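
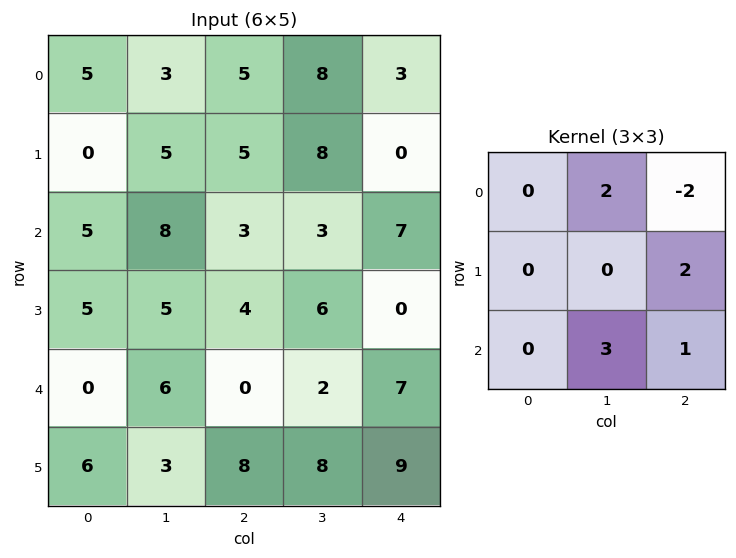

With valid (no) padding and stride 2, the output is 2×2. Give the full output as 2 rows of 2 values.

Output[0,0]: The receptive field on the input at this output position is [5 3 5 / 0 5 5 / 5 8 3]. Elementwise product with the kernel and sum: 3·2 + 5·-2 + 5·2 + 8·3 + 3·1.

33 26
36 5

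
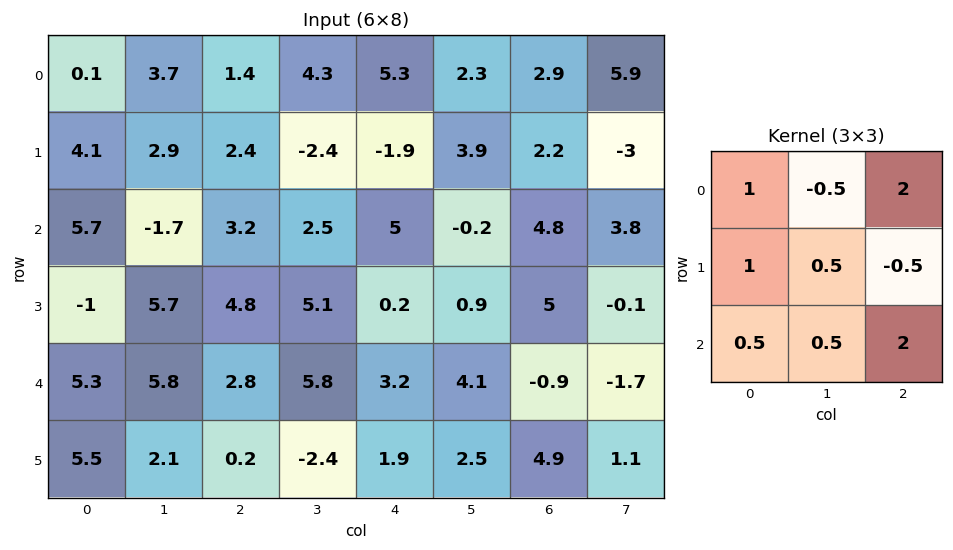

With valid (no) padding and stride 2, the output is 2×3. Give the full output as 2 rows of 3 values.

Output[0,0]: The receptive field on the input at this output position is [0.1 3.7 1.4 / 4.1 2.9 2.4 / 5.7 -1.7 3.2]. Elementwise product with the kernel and sum: 0.1·1 + 3.7·-0.5 + 1.4·2 + 4.1·1 + 2.9·0.5 + 2.4·-0.5 + 5.7·0.5 + -1.7·0.5 + 3.2·2.
Output[0,1]: The receptive field on the input at this output position is [1.4 4.3 5.3 / 2.4 -2.4 -1.9 / 3.2 2.5 5]. Elementwise product with the kernel and sum: 1.4·1 + 4.3·-0.5 + 5.3·2 + 2.4·1 + -2.4·0.5 + -1.9·-0.5 + 3.2·0.5 + 2.5·0.5 + 5·2.

13.8 24.85 20.9
23.55 29.9 14.7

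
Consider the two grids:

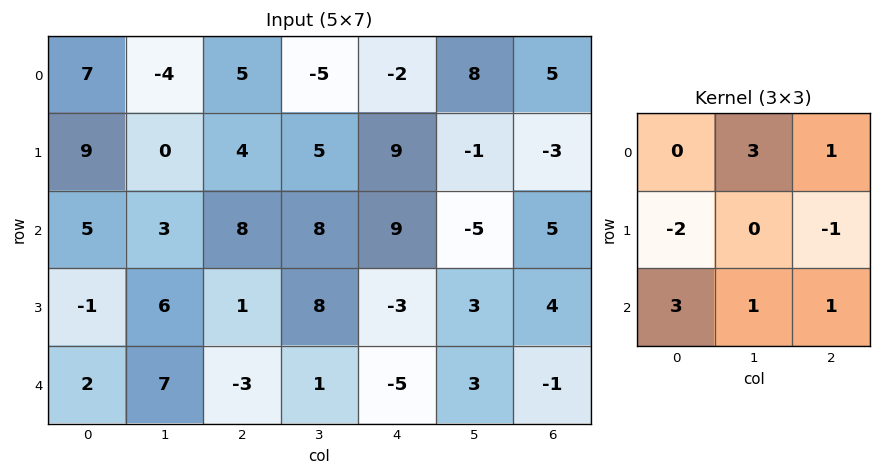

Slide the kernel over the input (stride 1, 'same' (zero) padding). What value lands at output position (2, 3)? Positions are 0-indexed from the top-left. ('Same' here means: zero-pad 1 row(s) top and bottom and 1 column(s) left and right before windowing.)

The receptive field on the zero-padded input at this output position is [4 5 9 / 8 8 9 / 1 8 -3]. Elementwise product with the kernel and sum: 5·3 + 9·1 + 8·-2 + 9·-1 + 1·3 + 8·1 + -3·1.

7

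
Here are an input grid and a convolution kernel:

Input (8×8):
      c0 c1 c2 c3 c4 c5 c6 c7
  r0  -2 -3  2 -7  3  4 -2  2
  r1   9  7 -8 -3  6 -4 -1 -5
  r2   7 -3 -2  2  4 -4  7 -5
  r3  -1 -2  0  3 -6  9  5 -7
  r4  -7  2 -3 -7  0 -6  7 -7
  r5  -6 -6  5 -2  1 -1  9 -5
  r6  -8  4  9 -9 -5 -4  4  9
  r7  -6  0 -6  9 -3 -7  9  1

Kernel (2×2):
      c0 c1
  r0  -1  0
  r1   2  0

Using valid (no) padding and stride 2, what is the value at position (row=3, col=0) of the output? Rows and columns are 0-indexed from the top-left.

-4

The receptive field on the input at this output position is [-8 4 / -6 0]. Elementwise product with the kernel and sum: -8·-1 + -6·2.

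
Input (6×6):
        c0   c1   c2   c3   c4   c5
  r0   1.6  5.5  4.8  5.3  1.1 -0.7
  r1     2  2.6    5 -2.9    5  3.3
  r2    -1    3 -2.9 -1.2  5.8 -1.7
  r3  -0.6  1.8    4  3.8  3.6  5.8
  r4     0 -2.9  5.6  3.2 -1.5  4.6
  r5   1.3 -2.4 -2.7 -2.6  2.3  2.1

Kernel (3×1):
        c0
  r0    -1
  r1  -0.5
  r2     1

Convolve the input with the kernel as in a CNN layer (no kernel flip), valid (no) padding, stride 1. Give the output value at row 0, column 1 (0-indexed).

The receptive field on the input at this output position is [5.5 / 2.6 / 3]. Elementwise product with the kernel and sum: 5.5·-1 + 2.6·-0.5 + 3·1.

-3.8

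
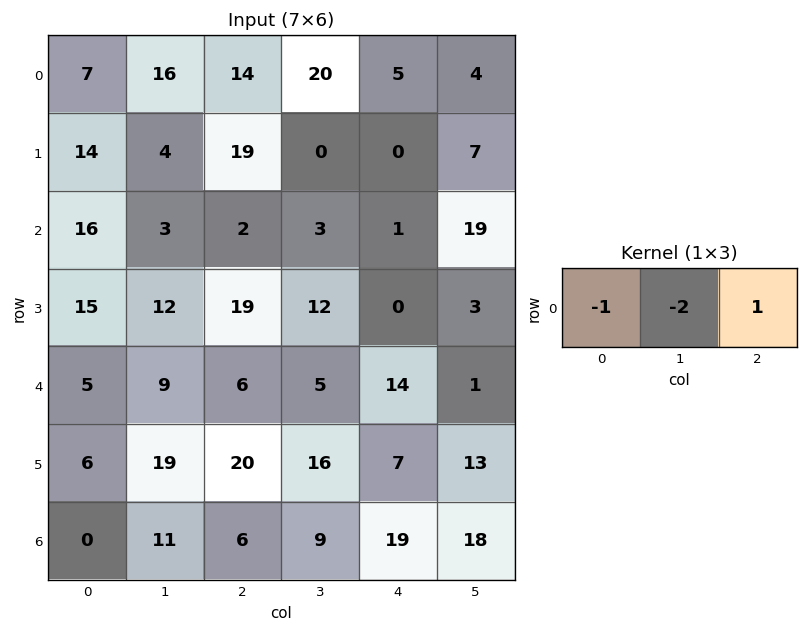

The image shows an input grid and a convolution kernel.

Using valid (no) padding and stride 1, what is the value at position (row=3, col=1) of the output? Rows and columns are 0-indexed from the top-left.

The receptive field on the input at this output position is [12 19 12]. Elementwise product with the kernel and sum: 12·-1 + 19·-2 + 12·1.

-38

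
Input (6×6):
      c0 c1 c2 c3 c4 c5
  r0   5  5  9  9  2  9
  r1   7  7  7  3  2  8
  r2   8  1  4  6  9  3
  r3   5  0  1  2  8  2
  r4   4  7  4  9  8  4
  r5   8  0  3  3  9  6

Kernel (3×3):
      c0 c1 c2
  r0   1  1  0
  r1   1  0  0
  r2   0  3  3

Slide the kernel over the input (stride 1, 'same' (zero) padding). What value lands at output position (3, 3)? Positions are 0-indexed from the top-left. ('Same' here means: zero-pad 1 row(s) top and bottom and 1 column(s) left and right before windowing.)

The receptive field on the zero-padded input at this output position is [4 6 9 / 1 2 8 / 4 9 8]. Elementwise product with the kernel and sum: 4·1 + 6·1 + 1·1 + 9·3 + 8·3.

62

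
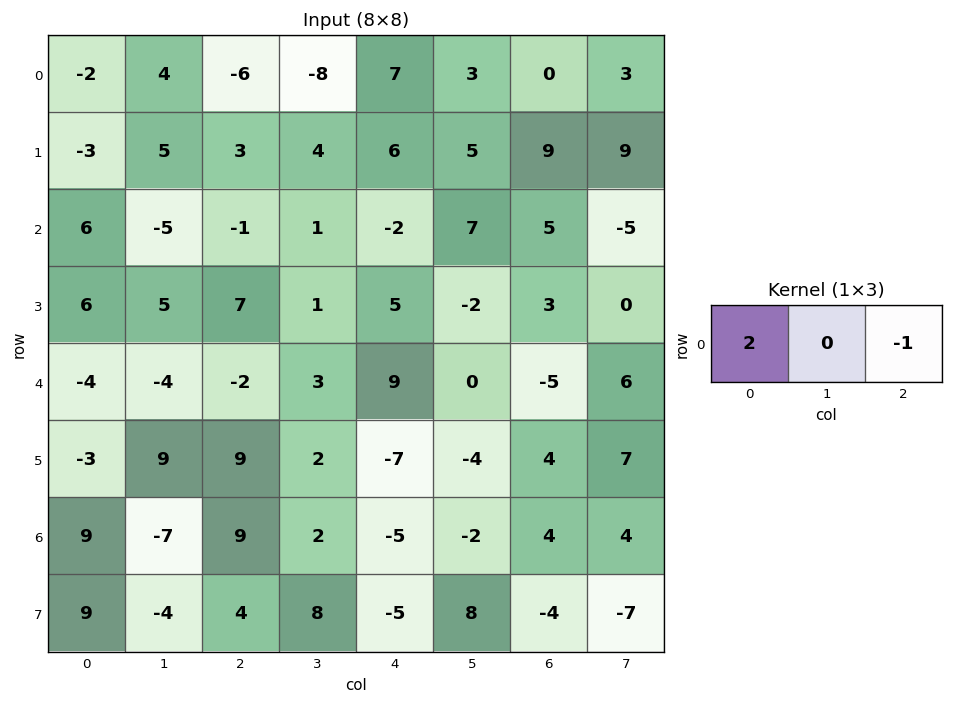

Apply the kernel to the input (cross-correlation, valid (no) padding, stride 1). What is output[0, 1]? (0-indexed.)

The receptive field on the input at this output position is [4 -6 -8]. Elementwise product with the kernel and sum: 4·2 + -8·-1.

16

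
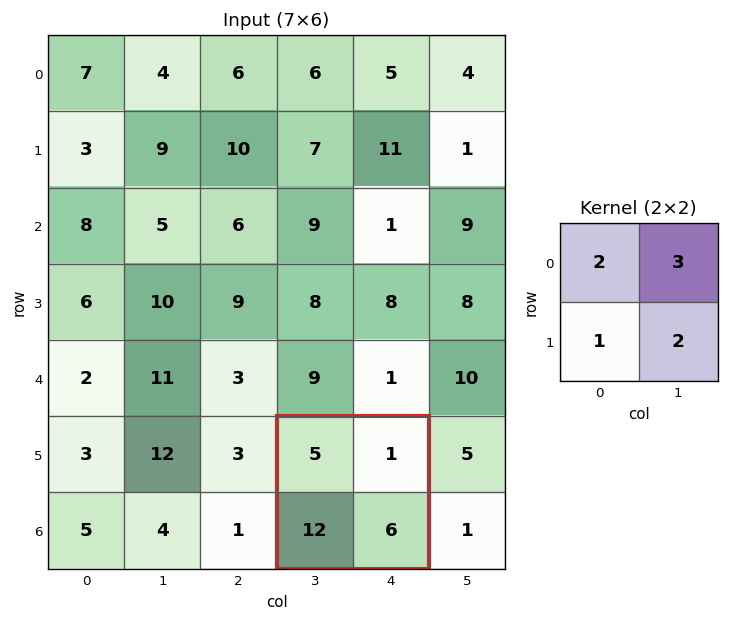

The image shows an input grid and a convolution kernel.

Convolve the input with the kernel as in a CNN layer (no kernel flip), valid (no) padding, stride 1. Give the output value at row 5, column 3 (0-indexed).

37

The receptive field on the input at this output position is [5 1 / 12 6]. Elementwise product with the kernel and sum: 5·2 + 1·3 + 12·1 + 6·2.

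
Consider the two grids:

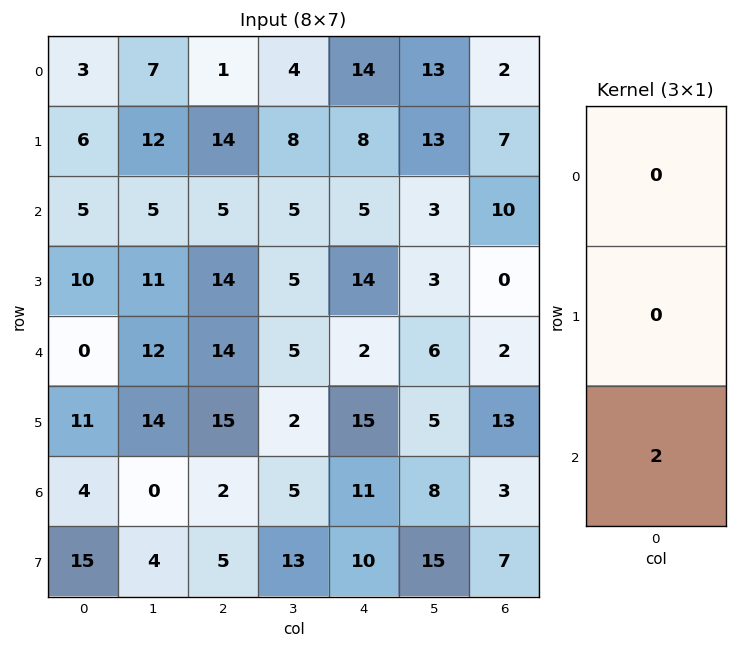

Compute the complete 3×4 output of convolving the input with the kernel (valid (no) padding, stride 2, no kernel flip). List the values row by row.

10 10 10 20
0 28 4 4
8 4 22 6

Output[0,0]: The receptive field on the input at this output position is [3 / 6 / 5]. Elementwise product with the kernel and sum: 5·2.
Output[0,1]: The receptive field on the input at this output position is [1 / 14 / 5]. Elementwise product with the kernel and sum: 5·2.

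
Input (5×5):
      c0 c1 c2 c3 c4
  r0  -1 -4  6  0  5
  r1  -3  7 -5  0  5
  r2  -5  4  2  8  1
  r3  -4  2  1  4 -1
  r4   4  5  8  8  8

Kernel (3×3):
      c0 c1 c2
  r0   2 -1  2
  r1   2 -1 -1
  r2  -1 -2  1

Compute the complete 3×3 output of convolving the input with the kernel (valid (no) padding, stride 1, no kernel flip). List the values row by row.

5 5 -10
-38 17 -15
-27 8 -19

Output[0,0]: The receptive field on the input at this output position is [-1 -4 6 / -3 7 -5 / -5 4 2]. Elementwise product with the kernel and sum: -1·2 + -4·-1 + 6·2 + -3·2 + 7·-1 + -5·-1 + -5·-1 + 4·-2 + 2·1.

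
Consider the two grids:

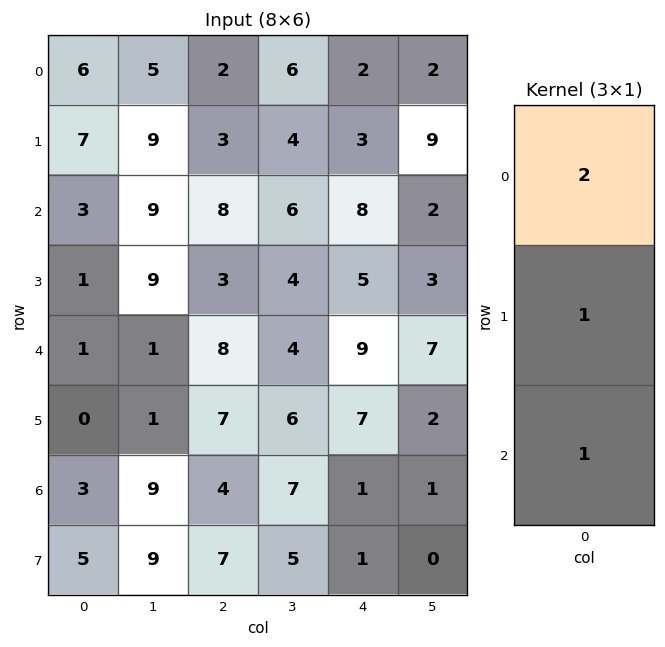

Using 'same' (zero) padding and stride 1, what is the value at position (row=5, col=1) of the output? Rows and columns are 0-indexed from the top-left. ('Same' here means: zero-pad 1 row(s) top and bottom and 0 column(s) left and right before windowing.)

The receptive field on the zero-padded input at this output position is [1 / 1 / 9]. Elementwise product with the kernel and sum: 1·2 + 1·1 + 9·1.

12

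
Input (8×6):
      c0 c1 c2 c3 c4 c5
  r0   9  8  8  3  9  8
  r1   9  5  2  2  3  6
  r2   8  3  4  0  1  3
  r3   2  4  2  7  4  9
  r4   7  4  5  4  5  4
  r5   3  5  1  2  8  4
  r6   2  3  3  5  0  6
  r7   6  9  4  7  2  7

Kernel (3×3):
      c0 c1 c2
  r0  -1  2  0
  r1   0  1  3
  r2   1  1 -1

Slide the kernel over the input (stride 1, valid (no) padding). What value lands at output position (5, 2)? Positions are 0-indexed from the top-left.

17

The receptive field on the input at this output position is [1 2 8 / 3 5 0 / 4 7 2]. Elementwise product with the kernel and sum: 1·-1 + 2·2 + 5·1 + 0·3 + 4·1 + 7·1 + 2·-1.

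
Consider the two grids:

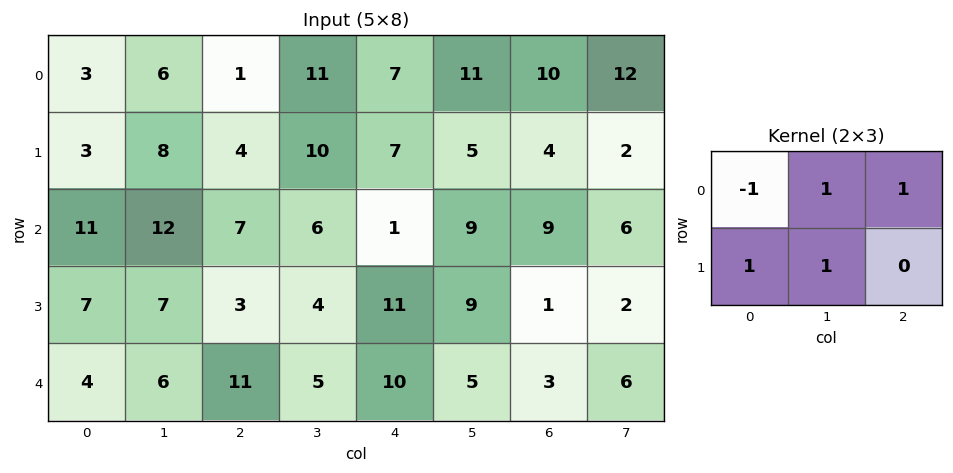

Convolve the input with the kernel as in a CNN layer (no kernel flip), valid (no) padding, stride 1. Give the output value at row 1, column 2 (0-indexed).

The receptive field on the input at this output position is [4 10 7 / 7 6 1]. Elementwise product with the kernel and sum: 4·-1 + 10·1 + 7·1 + 7·1 + 6·1.

26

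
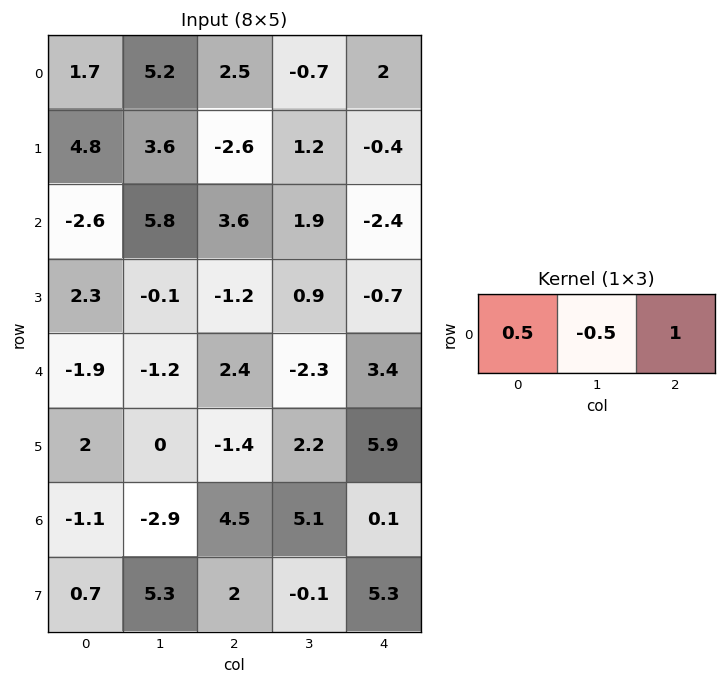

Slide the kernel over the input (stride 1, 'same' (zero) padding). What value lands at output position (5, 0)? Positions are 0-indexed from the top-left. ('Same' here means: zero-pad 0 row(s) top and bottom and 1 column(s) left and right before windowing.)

The receptive field on the zero-padded input at this output position is [0 2 0]. Elementwise product with the kernel and sum: 0·0.5 + 2·-0.5 + 0·1.

-1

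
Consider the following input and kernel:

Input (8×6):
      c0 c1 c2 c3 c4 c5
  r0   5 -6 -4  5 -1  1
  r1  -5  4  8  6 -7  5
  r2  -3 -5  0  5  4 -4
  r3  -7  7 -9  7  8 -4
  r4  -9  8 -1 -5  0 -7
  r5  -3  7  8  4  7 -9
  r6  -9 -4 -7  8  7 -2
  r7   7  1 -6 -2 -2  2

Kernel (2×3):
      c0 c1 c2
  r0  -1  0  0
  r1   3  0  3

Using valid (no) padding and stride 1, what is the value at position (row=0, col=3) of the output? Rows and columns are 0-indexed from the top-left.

28

The receptive field on the input at this output position is [5 -1 1 / 6 -7 5]. Elementwise product with the kernel and sum: 5·-1 + 6·3 + 5·3.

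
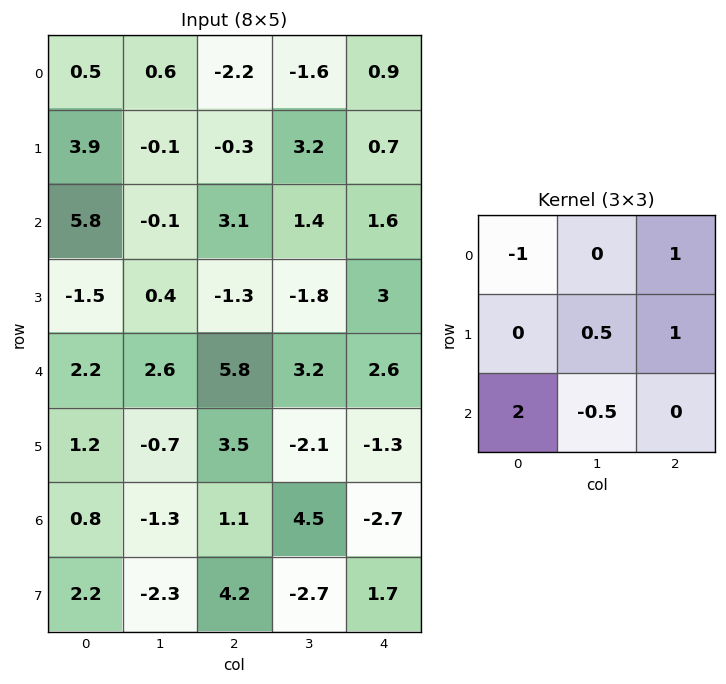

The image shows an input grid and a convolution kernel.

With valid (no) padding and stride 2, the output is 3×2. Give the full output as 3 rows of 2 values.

8.6 10.9
-0.7 10.6
9 -5.6

Output[0,0]: The receptive field on the input at this output position is [0.5 0.6 -2.2 / 3.9 -0.1 -0.3 / 5.8 -0.1 3.1]. Elementwise product with the kernel and sum: 0.5·-1 + -2.2·1 + -0.1·0.5 + -0.3·1 + 5.8·2 + -0.1·-0.5.
Output[0,1]: The receptive field on the input at this output position is [-2.2 -1.6 0.9 / -0.3 3.2 0.7 / 3.1 1.4 1.6]. Elementwise product with the kernel and sum: -2.2·-1 + 0.9·1 + 3.2·0.5 + 0.7·1 + 3.1·2 + 1.4·-0.5.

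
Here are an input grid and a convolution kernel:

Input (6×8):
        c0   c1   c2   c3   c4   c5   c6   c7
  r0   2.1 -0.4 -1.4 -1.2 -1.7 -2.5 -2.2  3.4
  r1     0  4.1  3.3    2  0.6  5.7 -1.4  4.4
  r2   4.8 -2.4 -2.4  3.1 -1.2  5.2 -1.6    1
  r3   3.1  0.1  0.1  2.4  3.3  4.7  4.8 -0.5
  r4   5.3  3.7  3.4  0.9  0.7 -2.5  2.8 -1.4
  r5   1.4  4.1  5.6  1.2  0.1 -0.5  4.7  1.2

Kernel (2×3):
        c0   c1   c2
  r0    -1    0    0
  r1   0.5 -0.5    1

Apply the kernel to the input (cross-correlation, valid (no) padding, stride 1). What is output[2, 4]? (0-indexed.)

5.3

The receptive field on the input at this output position is [-1.2 5.2 -1.6 / 3.3 4.7 4.8]. Elementwise product with the kernel and sum: -1.2·-1 + 3.3·0.5 + 4.7·-0.5 + 4.8·1.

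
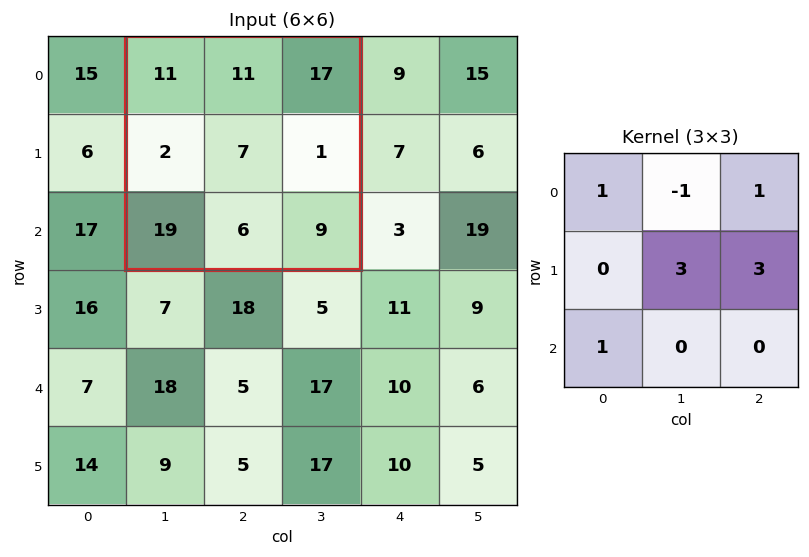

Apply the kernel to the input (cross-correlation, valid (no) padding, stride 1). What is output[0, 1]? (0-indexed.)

The receptive field on the input at this output position is [11 11 17 / 2 7 1 / 19 6 9]. Elementwise product with the kernel and sum: 11·1 + 11·-1 + 17·1 + 7·3 + 1·3 + 19·1.

60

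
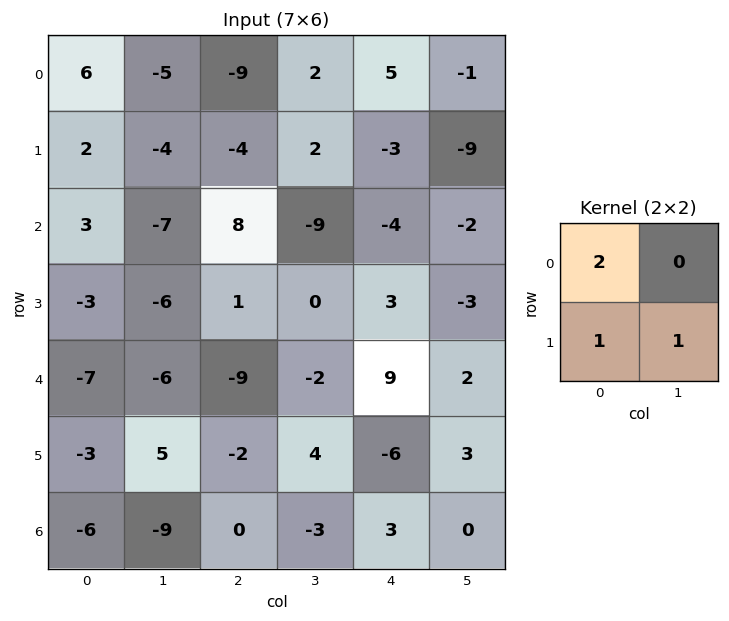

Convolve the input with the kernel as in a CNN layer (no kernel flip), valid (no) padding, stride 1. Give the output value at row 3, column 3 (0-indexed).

7

The receptive field on the input at this output position is [0 3 / -2 9]. Elementwise product with the kernel and sum: 0·2 + -2·1 + 9·1.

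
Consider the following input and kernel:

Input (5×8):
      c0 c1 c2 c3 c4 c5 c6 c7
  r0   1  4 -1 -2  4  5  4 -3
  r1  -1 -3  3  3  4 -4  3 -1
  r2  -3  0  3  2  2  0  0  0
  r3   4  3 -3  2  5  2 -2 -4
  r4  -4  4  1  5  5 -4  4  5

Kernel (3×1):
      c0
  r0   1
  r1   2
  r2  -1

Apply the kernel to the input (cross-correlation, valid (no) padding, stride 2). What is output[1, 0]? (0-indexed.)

9

The receptive field on the input at this output position is [-3 / 4 / -4]. Elementwise product with the kernel and sum: -3·1 + 4·2 + -4·-1.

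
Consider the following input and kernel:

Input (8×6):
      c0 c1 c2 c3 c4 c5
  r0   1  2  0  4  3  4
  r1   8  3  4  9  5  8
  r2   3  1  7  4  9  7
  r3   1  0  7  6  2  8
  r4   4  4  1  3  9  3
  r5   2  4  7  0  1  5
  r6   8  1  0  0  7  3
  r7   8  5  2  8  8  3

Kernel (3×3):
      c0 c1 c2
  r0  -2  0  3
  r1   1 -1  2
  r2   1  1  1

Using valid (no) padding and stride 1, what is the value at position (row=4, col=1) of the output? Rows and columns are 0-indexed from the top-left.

The receptive field on the input at this output position is [4 1 3 / 4 7 0 / 1 0 0]. Elementwise product with the kernel and sum: 4·-2 + 3·3 + 4·1 + 7·-1 + 0·2 + 1·1 + 0·1 + 0·1.

-1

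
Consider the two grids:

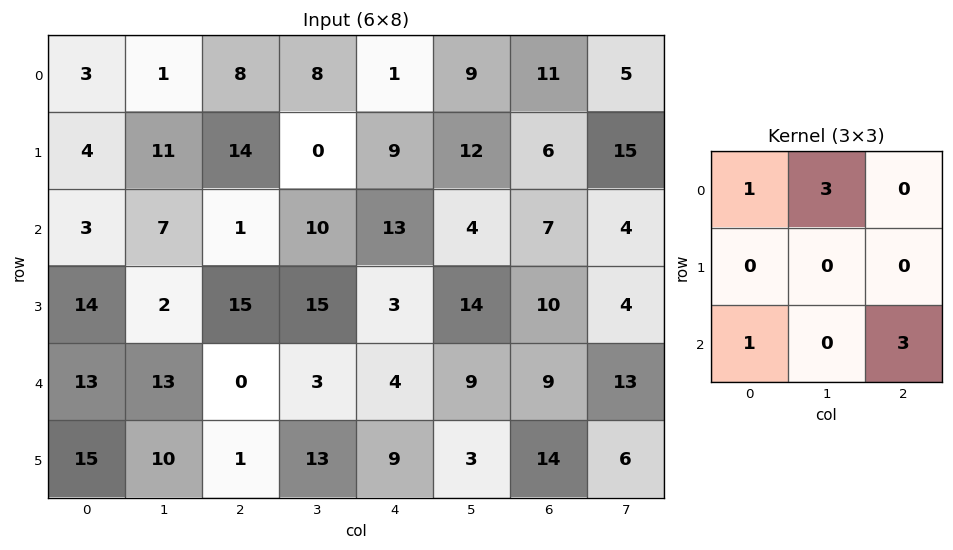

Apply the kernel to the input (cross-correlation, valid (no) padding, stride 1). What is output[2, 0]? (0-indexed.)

The receptive field on the input at this output position is [3 7 1 / 14 2 15 / 13 13 0]. Elementwise product with the kernel and sum: 3·1 + 7·3 + 13·1 + 0·3.

37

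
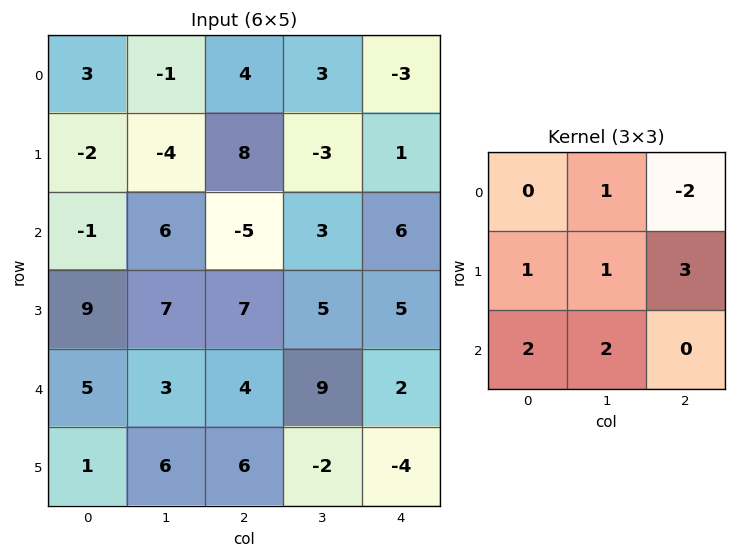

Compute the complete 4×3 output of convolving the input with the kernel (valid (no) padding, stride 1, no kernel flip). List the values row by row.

19 -5 13
2 52 35
69 32 44
27 55 22

Output[0,0]: The receptive field on the input at this output position is [3 -1 4 / -2 -4 8 / -1 6 -5]. Elementwise product with the kernel and sum: -1·1 + 4·-2 + -2·1 + -4·1 + 8·3 + -1·2 + 6·2.
Output[0,1]: The receptive field on the input at this output position is [-1 4 3 / -4 8 -3 / 6 -5 3]. Elementwise product with the kernel and sum: 4·1 + 3·-2 + -4·1 + 8·1 + -3·3 + 6·2 + -5·2.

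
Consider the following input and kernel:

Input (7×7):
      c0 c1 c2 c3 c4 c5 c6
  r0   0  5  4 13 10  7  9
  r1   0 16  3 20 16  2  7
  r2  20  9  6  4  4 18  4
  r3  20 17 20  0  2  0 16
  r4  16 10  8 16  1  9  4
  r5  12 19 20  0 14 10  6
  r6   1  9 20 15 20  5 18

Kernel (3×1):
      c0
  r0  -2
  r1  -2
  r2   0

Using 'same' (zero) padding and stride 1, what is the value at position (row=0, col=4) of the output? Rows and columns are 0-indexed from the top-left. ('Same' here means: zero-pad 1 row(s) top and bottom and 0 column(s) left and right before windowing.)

-20

The receptive field on the zero-padded input at this output position is [0 / 10 / 16]. Elementwise product with the kernel and sum: 0·-2 + 10·-2.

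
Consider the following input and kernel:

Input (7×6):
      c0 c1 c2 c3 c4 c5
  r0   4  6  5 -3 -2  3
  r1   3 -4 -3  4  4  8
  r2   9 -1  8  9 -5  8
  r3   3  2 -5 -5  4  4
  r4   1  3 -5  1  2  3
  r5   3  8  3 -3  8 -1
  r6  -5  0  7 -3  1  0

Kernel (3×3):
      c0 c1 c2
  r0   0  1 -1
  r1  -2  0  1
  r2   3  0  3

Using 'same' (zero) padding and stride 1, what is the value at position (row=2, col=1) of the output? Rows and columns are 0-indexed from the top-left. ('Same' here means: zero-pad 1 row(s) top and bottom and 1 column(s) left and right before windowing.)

The receptive field on the zero-padded input at this output position is [3 -4 -3 / 9 -1 8 / 3 2 -5]. Elementwise product with the kernel and sum: -4·1 + -3·-1 + 9·-2 + 8·1 + 3·3 + -5·3.

-17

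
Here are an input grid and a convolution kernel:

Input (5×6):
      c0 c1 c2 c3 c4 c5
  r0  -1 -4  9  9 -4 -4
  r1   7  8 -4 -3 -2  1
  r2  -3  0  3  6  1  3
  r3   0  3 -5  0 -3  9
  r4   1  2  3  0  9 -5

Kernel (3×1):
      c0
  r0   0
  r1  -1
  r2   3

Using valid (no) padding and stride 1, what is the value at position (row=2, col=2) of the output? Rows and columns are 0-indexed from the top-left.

The receptive field on the input at this output position is [3 / -5 / 3]. Elementwise product with the kernel and sum: -5·-1 + 3·3.

14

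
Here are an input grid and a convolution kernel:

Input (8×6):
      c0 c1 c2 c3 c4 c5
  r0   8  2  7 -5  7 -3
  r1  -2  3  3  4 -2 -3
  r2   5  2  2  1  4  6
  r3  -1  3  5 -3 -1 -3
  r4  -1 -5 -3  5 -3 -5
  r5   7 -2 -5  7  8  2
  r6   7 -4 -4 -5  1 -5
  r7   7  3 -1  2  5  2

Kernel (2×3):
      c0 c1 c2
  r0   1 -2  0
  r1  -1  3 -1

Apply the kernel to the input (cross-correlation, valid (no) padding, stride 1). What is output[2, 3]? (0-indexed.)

The receptive field on the input at this output position is [1 4 6 / -3 -1 -3]. Elementwise product with the kernel and sum: 1·1 + 4·-2 + -3·-1 + -1·3 + -3·-1.

-4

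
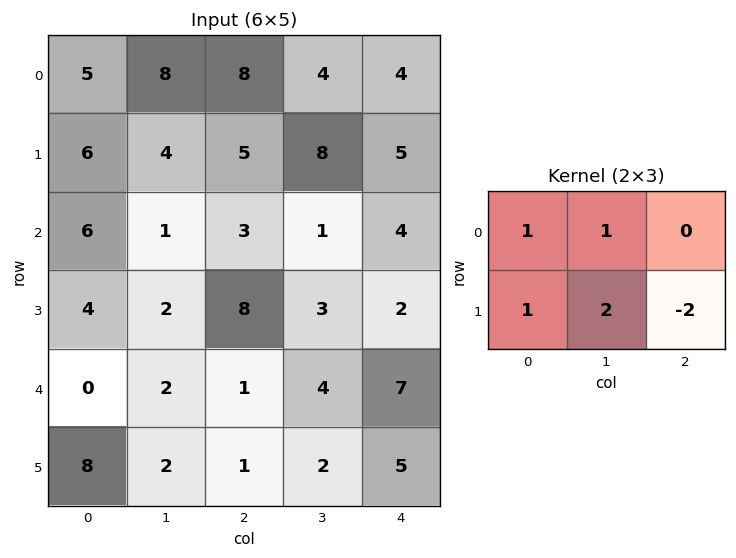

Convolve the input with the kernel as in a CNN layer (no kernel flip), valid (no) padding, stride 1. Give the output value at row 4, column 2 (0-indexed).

0

The receptive field on the input at this output position is [1 4 7 / 1 2 5]. Elementwise product with the kernel and sum: 1·1 + 4·1 + 1·1 + 2·2 + 5·-2.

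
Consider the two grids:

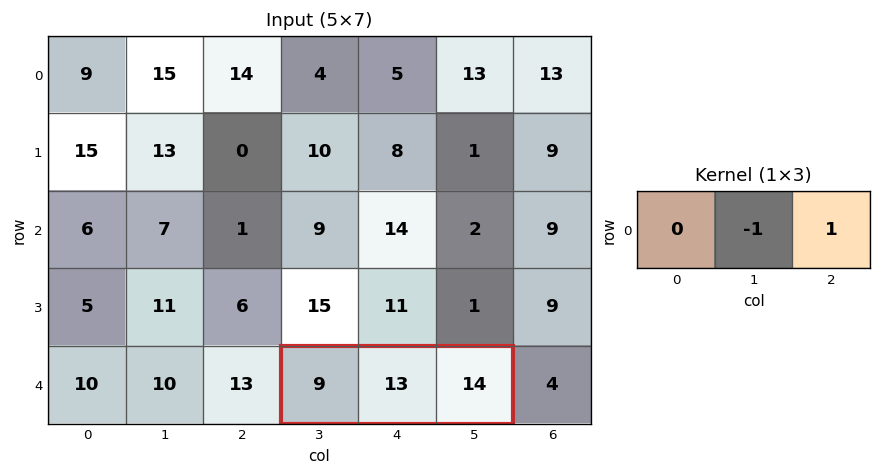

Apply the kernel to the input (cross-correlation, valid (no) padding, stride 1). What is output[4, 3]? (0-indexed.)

The receptive field on the input at this output position is [9 13 14]. Elementwise product with the kernel and sum: 13·-1 + 14·1.

1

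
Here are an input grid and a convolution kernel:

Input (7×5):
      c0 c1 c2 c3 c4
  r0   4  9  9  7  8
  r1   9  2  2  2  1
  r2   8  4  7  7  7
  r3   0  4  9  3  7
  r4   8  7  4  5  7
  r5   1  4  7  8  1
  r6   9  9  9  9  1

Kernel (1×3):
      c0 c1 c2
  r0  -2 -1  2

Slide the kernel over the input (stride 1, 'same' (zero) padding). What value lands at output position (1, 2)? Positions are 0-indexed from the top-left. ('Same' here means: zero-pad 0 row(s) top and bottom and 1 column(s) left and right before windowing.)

The receptive field on the zero-padded input at this output position is [2 2 2]. Elementwise product with the kernel and sum: 2·-2 + 2·-1 + 2·2.

-2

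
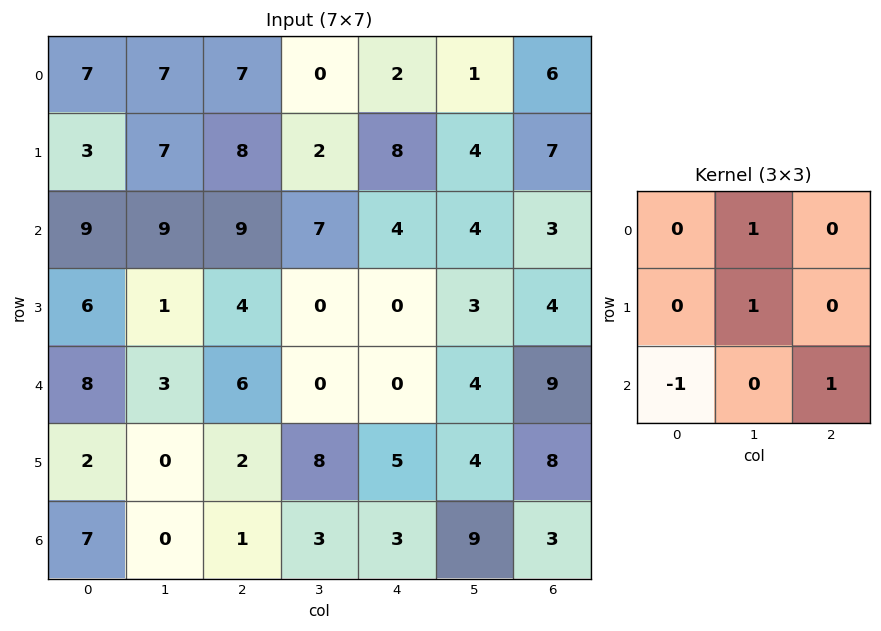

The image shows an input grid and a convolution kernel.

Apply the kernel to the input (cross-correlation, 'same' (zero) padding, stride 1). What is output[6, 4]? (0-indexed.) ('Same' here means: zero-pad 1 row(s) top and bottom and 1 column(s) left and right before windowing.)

8

The receptive field on the zero-padded input at this output position is [8 5 4 / 3 3 9 / 0 0 0]. Elementwise product with the kernel and sum: 5·1 + 3·1 + 0·-1 + 0·1.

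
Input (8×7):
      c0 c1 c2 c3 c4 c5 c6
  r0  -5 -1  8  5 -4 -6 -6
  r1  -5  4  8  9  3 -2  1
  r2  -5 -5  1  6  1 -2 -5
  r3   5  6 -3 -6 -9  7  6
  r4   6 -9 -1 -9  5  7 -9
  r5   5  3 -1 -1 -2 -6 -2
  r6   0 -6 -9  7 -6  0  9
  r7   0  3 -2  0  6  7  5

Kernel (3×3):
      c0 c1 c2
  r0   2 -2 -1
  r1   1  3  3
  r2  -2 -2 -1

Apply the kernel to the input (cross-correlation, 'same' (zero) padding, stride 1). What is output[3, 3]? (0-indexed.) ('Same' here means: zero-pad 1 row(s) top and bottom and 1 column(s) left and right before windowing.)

-44

The receptive field on the zero-padded input at this output position is [1 6 1 / -3 -6 -9 / -1 -9 5]. Elementwise product with the kernel and sum: 1·2 + 6·-2 + 1·-1 + -3·1 + -6·3 + -9·3 + -1·-2 + -9·-2 + 5·-1.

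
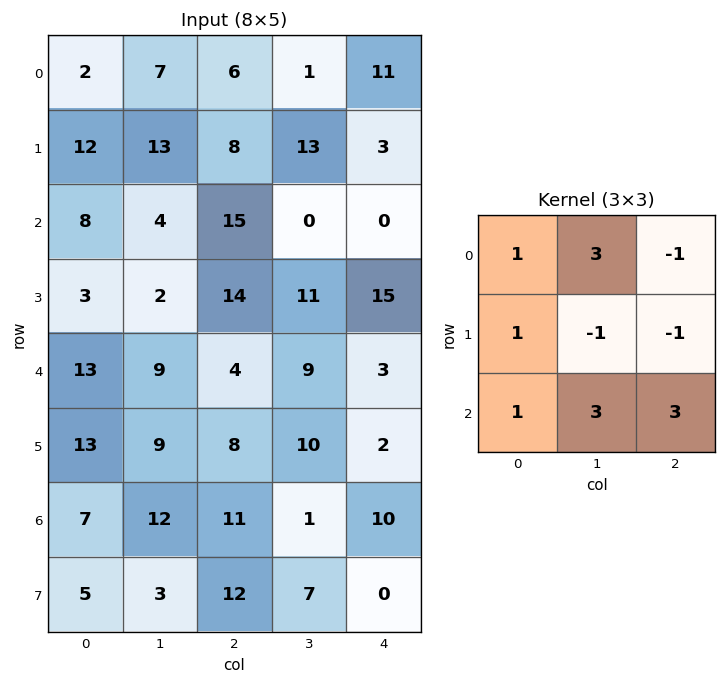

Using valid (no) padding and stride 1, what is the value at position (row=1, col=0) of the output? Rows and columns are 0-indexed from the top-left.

The receptive field on the input at this output position is [12 13 8 / 8 4 15 / 3 2 14]. Elementwise product with the kernel and sum: 12·1 + 13·3 + 8·-1 + 8·1 + 4·-1 + 15·-1 + 3·1 + 2·3 + 14·3.

83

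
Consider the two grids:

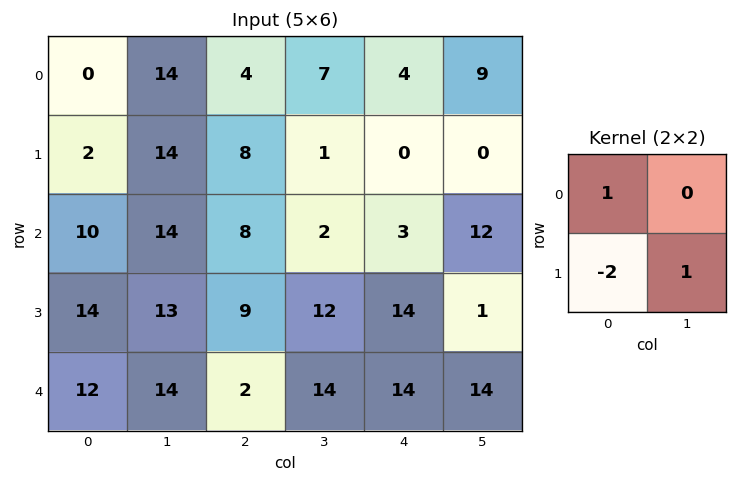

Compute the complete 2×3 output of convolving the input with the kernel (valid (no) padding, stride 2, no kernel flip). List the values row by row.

Output[0,0]: The receptive field on the input at this output position is [0 14 / 2 14]. Elementwise product with the kernel and sum: 0·1 + 2·-2 + 14·1.

10 -11 4
-5 2 -24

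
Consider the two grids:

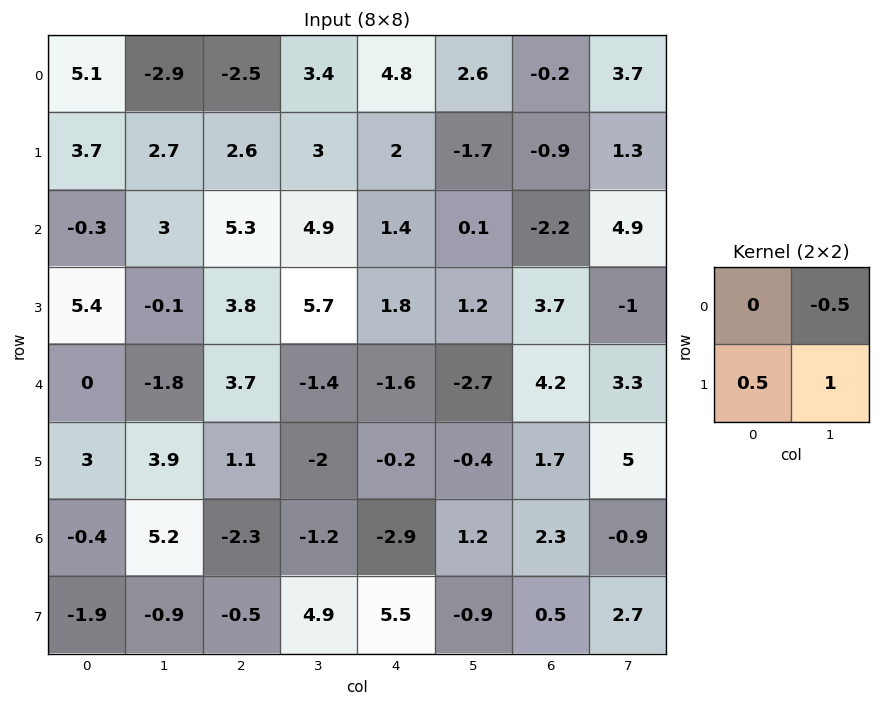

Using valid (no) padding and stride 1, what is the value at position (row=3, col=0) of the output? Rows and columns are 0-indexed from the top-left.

The receptive field on the input at this output position is [5.4 -0.1 / 0 -1.8]. Elementwise product with the kernel and sum: -0.1·-0.5 + 0·0.5 + -1.8·1.

-1.75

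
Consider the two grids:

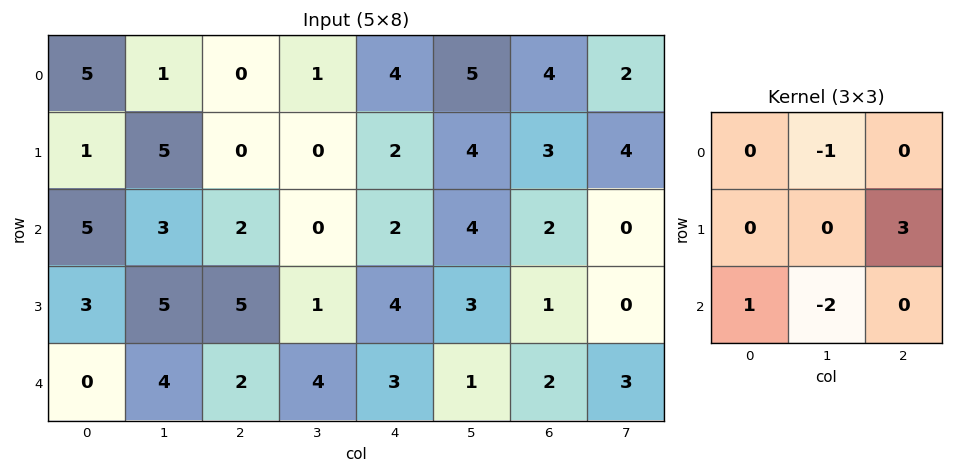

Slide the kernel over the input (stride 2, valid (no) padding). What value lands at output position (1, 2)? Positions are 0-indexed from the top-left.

The receptive field on the input at this output position is [2 4 2 / 4 3 1 / 3 1 2]. Elementwise product with the kernel and sum: 4·-1 + 1·3 + 3·1 + 1·-2.

0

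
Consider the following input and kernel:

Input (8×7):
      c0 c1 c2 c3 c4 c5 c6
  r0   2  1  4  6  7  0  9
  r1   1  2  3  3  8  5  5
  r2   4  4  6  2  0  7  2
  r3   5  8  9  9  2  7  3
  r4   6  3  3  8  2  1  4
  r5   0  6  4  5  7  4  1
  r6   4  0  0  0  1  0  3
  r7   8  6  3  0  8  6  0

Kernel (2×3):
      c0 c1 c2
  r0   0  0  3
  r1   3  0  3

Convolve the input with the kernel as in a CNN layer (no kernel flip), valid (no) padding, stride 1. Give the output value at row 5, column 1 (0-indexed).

15

The receptive field on the input at this output position is [6 4 5 / 0 0 0]. Elementwise product with the kernel and sum: 5·3 + 0·3 + 0·3.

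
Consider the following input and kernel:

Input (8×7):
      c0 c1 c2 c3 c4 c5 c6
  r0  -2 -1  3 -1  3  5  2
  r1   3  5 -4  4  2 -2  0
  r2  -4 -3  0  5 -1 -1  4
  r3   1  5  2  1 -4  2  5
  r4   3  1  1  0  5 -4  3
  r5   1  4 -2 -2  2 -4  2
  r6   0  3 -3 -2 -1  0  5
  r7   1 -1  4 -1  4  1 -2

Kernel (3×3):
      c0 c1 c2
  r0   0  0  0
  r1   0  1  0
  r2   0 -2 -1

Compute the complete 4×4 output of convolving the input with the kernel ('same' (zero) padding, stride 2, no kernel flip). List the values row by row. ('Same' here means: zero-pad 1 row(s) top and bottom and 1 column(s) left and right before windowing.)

-13 7 1 2
-11 -5 5 -6
-3 7 5 -1
-1 -10 -10 9

Output[0,0]: The receptive field on the zero-padded input at this output position is [0 0 0 / 0 -2 -1 / 0 3 5]. Elementwise product with the kernel and sum: -2·1 + 3·-2 + 5·-1.
Output[0,1]: The receptive field on the zero-padded input at this output position is [0 0 0 / -1 3 -1 / 5 -4 4]. Elementwise product with the kernel and sum: 3·1 + -4·-2 + 4·-1.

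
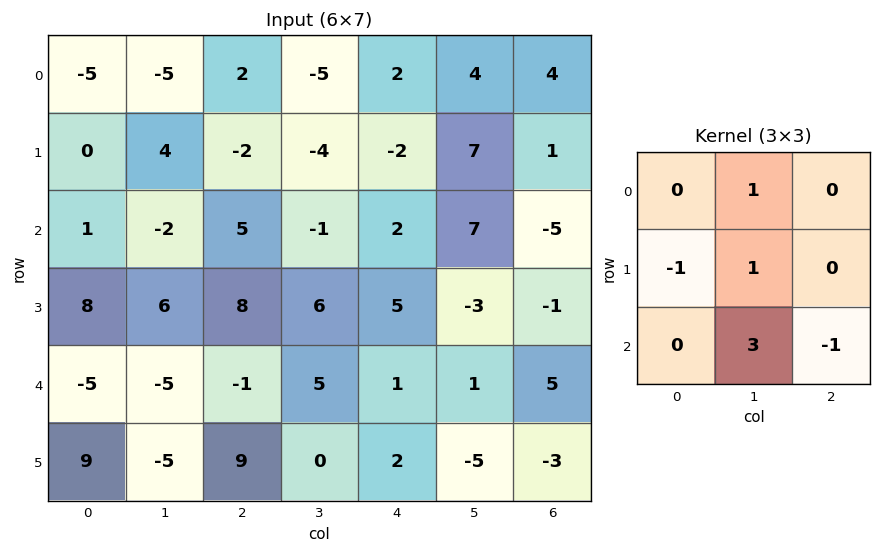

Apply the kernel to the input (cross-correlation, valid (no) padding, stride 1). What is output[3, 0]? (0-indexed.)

The receptive field on the input at this output position is [8 6 8 / -5 -5 -1 / 9 -5 9]. Elementwise product with the kernel and sum: 6·1 + -5·-1 + -5·1 + -5·3 + 9·-1.

-18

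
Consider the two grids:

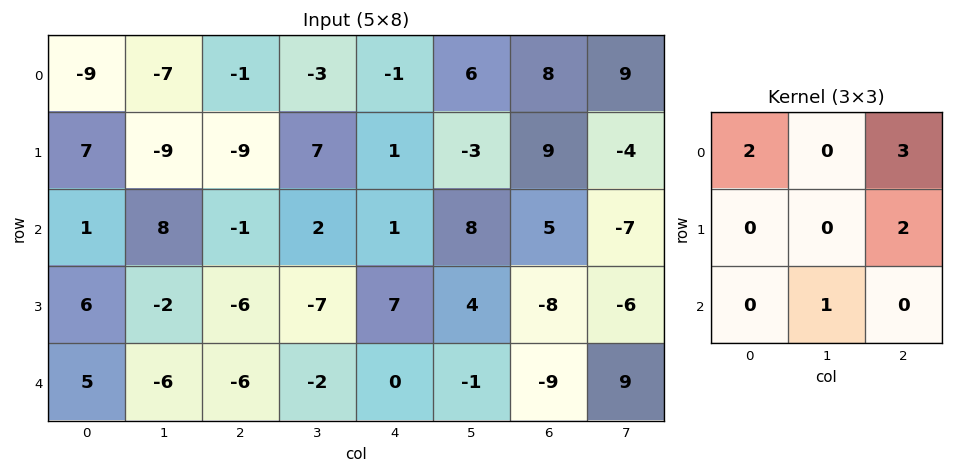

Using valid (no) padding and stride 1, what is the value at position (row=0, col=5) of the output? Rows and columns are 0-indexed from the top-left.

36

The receptive field on the input at this output position is [6 8 9 / -3 9 -4 / 8 5 -7]. Elementwise product with the kernel and sum: 6·2 + 9·3 + -4·2 + 5·1.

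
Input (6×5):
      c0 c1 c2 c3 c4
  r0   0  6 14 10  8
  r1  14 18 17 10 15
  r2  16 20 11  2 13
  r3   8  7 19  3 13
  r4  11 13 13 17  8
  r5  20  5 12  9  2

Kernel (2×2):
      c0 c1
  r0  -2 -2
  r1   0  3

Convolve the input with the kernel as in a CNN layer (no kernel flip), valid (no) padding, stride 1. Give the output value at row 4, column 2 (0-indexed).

-33

The receptive field on the input at this output position is [13 17 / 12 9]. Elementwise product with the kernel and sum: 13·-2 + 17·-2 + 9·3.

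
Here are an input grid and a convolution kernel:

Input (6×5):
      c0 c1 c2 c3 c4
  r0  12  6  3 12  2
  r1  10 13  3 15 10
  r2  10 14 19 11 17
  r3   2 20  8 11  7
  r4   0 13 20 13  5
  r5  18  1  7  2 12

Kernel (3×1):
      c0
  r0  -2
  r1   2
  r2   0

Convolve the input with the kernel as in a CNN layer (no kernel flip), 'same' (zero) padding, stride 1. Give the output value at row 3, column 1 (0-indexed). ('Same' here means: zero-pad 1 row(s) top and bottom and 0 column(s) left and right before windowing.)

The receptive field on the zero-padded input at this output position is [14 / 20 / 13]. Elementwise product with the kernel and sum: 14·-2 + 20·2.

12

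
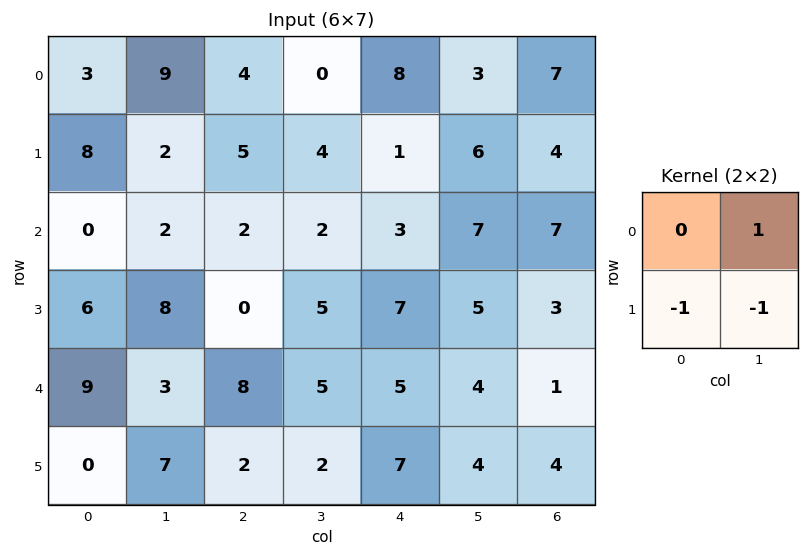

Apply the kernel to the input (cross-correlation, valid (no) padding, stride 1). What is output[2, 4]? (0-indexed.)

-5

The receptive field on the input at this output position is [3 7 / 7 5]. Elementwise product with the kernel and sum: 7·1 + 7·-1 + 5·-1.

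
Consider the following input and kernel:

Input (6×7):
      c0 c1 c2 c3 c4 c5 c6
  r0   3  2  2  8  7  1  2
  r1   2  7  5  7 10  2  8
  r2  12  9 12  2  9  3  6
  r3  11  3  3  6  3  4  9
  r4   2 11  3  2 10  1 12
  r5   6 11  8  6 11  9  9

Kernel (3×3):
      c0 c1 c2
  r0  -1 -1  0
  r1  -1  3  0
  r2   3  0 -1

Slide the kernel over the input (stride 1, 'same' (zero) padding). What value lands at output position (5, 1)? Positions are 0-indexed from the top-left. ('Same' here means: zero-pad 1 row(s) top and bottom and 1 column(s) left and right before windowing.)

The receptive field on the zero-padded input at this output position is [2 11 3 / 6 11 8 / 0 0 0]. Elementwise product with the kernel and sum: 2·-1 + 11·-1 + 6·-1 + 11·3 + 0·3 + 0·-1.

14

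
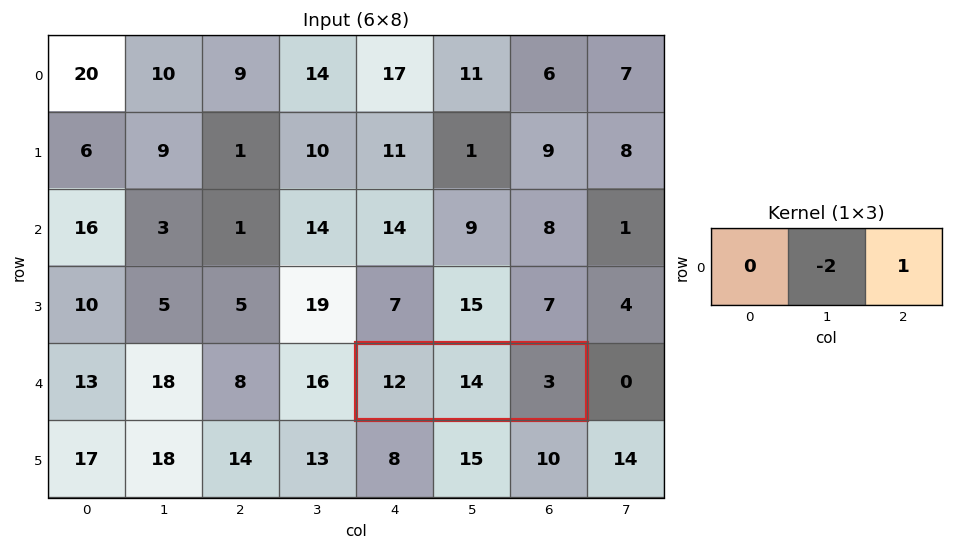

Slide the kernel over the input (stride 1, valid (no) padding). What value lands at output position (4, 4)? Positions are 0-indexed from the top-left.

-25

The receptive field on the input at this output position is [12 14 3]. Elementwise product with the kernel and sum: 14·-2 + 3·1.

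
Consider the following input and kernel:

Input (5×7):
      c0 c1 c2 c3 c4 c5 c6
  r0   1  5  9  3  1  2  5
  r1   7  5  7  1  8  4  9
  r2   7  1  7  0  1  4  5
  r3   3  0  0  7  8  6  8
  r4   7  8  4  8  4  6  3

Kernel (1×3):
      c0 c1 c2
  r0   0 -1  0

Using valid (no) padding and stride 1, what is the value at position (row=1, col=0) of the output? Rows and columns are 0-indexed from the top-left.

-5

The receptive field on the input at this output position is [7 5 7]. Elementwise product with the kernel and sum: 5·-1.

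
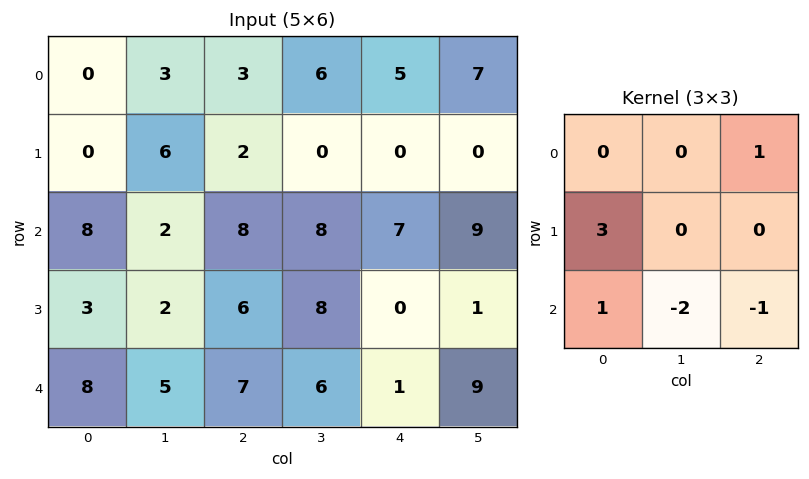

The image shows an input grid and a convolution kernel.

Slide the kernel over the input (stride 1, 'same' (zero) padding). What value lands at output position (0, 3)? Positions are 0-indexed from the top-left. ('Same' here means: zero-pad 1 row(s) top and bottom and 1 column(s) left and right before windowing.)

The receptive field on the zero-padded input at this output position is [0 0 0 / 3 6 5 / 2 0 0]. Elementwise product with the kernel and sum: 0·1 + 3·3 + 2·1 + 0·-2 + 0·-1.

11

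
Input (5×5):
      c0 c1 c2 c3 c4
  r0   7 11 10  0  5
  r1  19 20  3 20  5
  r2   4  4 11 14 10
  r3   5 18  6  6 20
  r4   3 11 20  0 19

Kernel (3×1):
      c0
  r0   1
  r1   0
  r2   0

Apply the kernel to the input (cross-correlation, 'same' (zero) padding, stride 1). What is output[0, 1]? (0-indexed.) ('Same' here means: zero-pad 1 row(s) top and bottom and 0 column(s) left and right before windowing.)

The receptive field on the zero-padded input at this output position is [0 / 11 / 20]. Elementwise product with the kernel and sum: 0·1.

0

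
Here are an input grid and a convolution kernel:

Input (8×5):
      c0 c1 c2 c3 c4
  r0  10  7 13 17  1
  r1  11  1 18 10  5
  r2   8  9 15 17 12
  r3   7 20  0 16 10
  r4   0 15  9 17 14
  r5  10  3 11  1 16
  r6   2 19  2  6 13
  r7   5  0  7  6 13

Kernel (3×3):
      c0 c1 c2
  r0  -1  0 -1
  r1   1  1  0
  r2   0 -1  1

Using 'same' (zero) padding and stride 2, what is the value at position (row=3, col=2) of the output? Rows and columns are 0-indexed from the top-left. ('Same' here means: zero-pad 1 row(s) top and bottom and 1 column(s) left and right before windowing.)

5

The receptive field on the zero-padded input at this output position is [1 16 0 / 6 13 0 / 6 13 0]. Elementwise product with the kernel and sum: 1·-1 + 0·-1 + 6·1 + 13·1 + 13·-1 + 0·1.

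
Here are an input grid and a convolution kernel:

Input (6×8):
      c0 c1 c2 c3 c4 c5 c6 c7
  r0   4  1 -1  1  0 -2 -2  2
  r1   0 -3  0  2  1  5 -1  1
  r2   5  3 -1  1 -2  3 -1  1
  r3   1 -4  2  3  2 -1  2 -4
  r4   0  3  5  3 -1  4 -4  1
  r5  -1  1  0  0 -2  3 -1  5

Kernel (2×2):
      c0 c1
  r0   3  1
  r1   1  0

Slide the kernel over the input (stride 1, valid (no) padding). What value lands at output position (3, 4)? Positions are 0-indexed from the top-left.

4

The receptive field on the input at this output position is [2 -1 / -1 4]. Elementwise product with the kernel and sum: 2·3 + -1·1 + -1·1.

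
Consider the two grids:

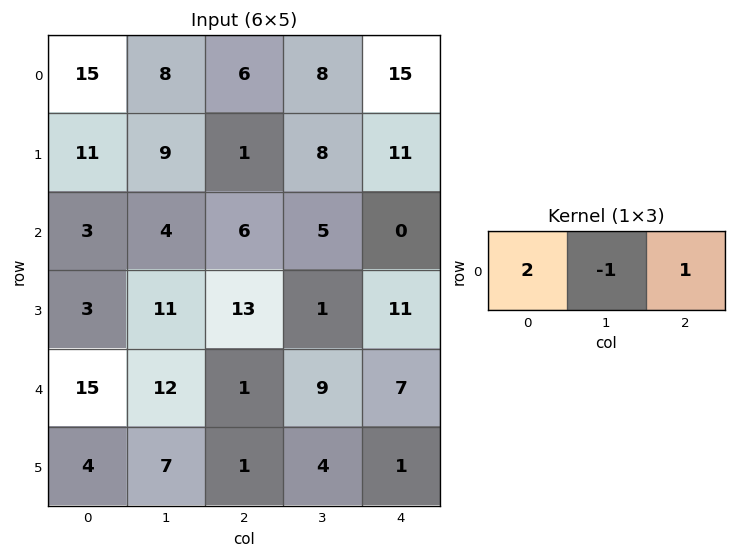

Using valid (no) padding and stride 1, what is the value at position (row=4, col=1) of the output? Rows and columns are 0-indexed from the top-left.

The receptive field on the input at this output position is [12 1 9]. Elementwise product with the kernel and sum: 12·2 + 1·-1 + 9·1.

32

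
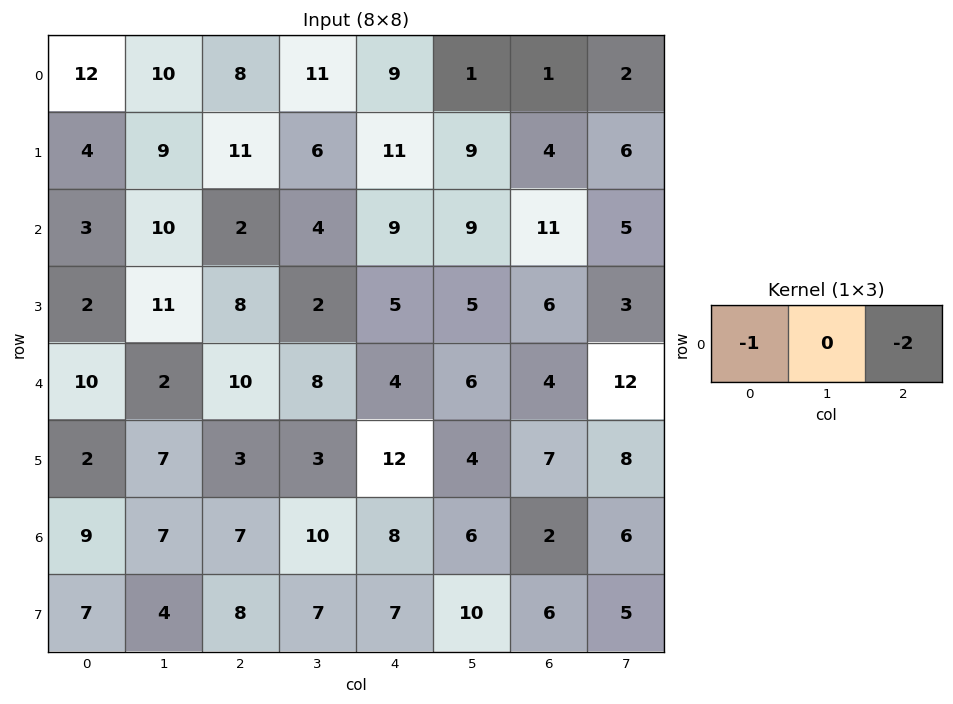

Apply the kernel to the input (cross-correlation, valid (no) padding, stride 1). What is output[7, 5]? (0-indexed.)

The receptive field on the input at this output position is [10 6 5]. Elementwise product with the kernel and sum: 10·-1 + 5·-2.

-20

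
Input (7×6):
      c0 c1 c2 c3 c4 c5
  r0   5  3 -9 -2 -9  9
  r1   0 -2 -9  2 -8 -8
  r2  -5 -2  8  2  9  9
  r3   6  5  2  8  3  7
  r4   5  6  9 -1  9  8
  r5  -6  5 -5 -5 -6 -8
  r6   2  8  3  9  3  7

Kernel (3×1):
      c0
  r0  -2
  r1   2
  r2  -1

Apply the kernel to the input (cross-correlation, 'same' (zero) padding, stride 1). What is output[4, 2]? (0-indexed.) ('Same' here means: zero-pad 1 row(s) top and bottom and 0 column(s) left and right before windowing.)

19

The receptive field on the zero-padded input at this output position is [2 / 9 / -5]. Elementwise product with the kernel and sum: 2·-2 + 9·2 + -5·-1.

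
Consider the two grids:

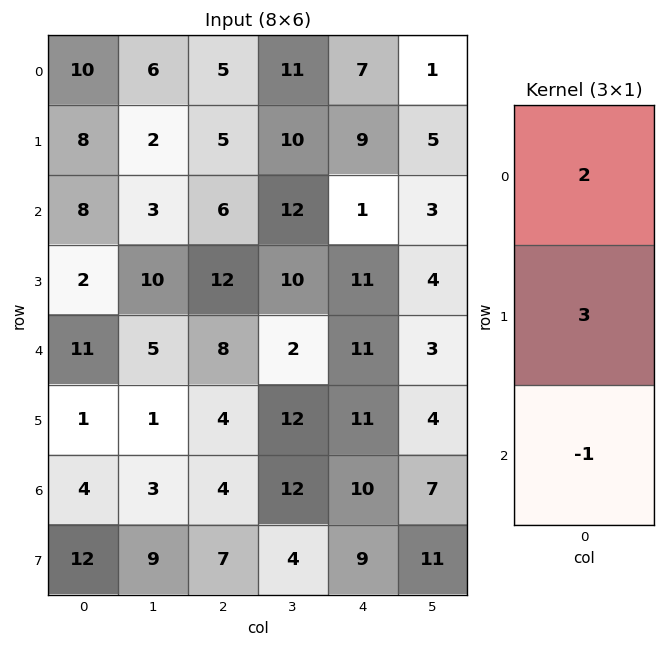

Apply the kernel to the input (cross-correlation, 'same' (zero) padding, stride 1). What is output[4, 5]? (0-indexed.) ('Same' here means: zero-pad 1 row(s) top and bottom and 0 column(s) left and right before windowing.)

The receptive field on the zero-padded input at this output position is [4 / 3 / 4]. Elementwise product with the kernel and sum: 4·2 + 3·3 + 4·-1.

13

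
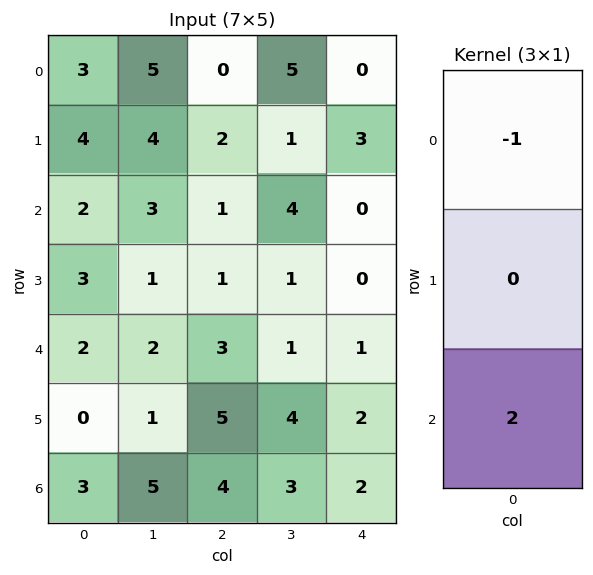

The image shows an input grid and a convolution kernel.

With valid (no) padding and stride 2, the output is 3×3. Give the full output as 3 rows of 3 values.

1 2 0
2 5 2
4 5 3

Output[0,0]: The receptive field on the input at this output position is [3 / 4 / 2]. Elementwise product with the kernel and sum: 3·-1 + 2·2.
Output[0,1]: The receptive field on the input at this output position is [0 / 2 / 1]. Elementwise product with the kernel and sum: 0·-1 + 1·2.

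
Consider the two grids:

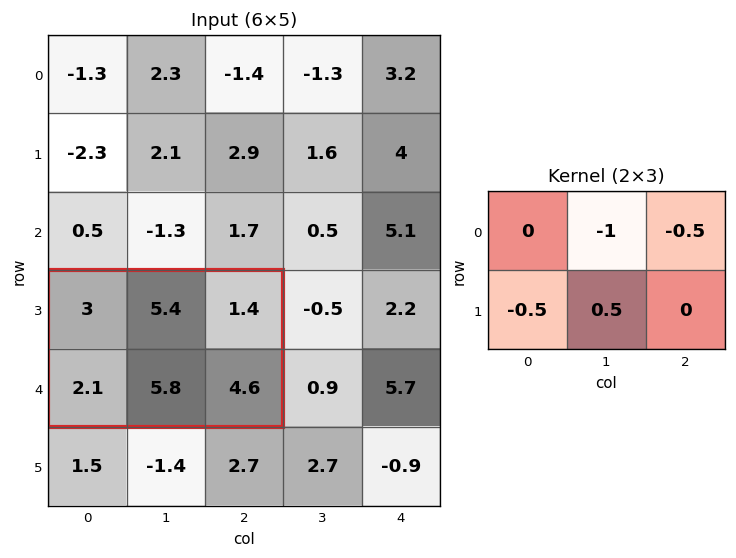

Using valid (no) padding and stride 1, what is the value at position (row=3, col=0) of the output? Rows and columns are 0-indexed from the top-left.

-4.25

The receptive field on the input at this output position is [3 5.4 1.4 / 2.1 5.8 4.6]. Elementwise product with the kernel and sum: 5.4·-1 + 1.4·-0.5 + 2.1·-0.5 + 5.8·0.5.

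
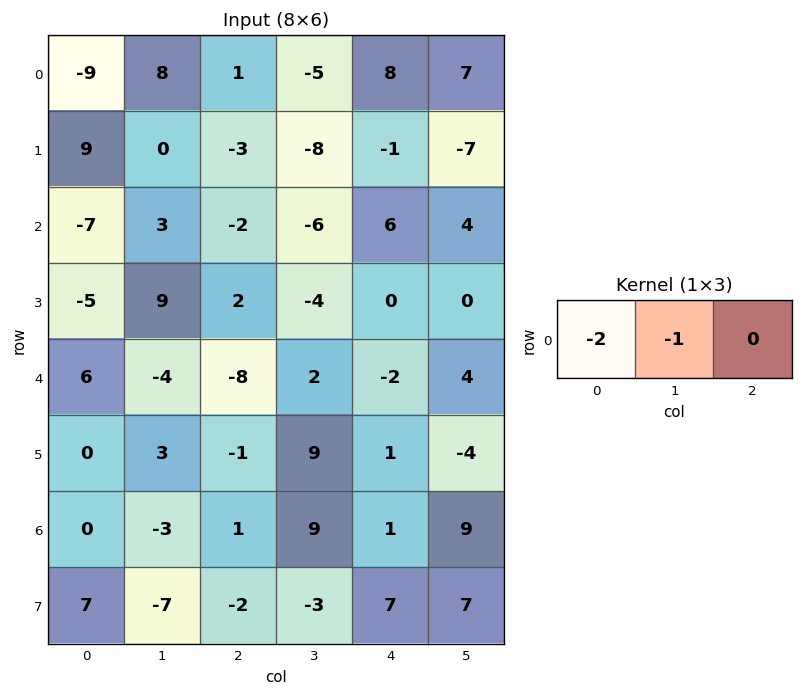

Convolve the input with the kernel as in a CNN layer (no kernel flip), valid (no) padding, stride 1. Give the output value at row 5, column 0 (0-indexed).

The receptive field on the input at this output position is [0 3 -1]. Elementwise product with the kernel and sum: 0·-2 + 3·-1.

-3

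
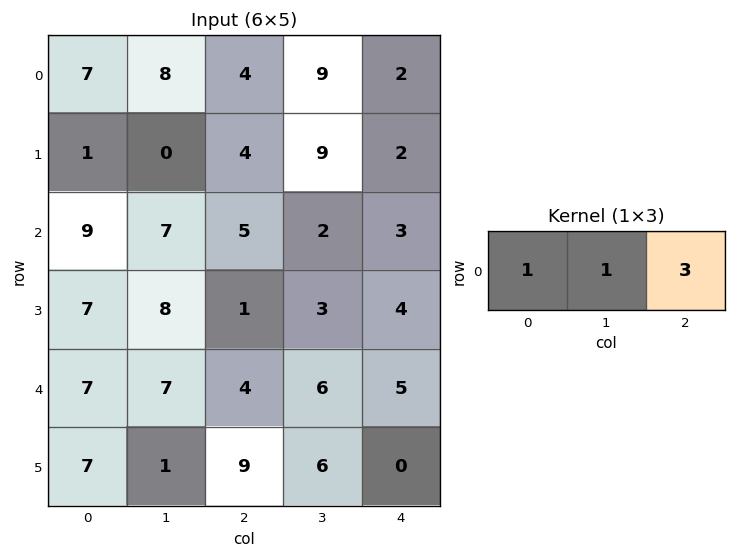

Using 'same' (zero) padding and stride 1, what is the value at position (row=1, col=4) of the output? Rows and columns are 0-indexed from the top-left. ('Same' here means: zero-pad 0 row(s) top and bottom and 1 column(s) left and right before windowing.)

The receptive field on the zero-padded input at this output position is [9 2 0]. Elementwise product with the kernel and sum: 9·1 + 2·1 + 0·3.

11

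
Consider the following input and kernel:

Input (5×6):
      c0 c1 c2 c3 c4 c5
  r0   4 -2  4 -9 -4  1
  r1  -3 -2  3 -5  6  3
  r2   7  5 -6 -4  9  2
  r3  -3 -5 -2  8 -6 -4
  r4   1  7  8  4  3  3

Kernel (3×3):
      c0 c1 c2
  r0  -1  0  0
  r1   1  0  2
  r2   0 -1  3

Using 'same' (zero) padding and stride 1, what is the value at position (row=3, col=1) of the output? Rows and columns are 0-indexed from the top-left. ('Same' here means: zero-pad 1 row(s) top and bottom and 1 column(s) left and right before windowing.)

3

The receptive field on the zero-padded input at this output position is [7 5 -6 / -3 -5 -2 / 1 7 8]. Elementwise product with the kernel and sum: 7·-1 + -3·1 + -2·2 + 7·-1 + 8·3.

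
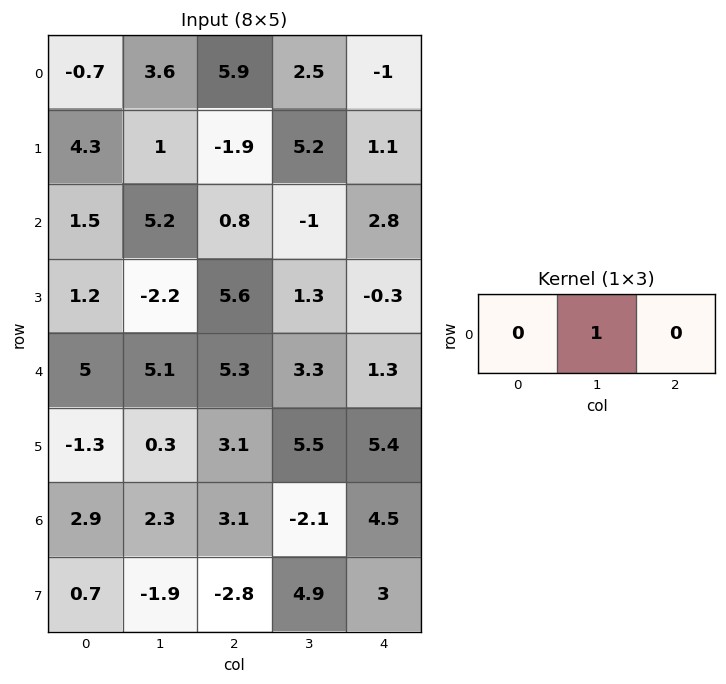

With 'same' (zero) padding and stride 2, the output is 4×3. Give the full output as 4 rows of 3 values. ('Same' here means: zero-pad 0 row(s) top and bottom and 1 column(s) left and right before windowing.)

Output[0,0]: The receptive field on the zero-padded input at this output position is [0 -0.7 3.6]. Elementwise product with the kernel and sum: -0.7·1.
Output[0,1]: The receptive field on the zero-padded input at this output position is [3.6 5.9 2.5]. Elementwise product with the kernel and sum: 5.9·1.

-0.7 5.9 -1
1.5 0.8 2.8
5 5.3 1.3
2.9 3.1 4.5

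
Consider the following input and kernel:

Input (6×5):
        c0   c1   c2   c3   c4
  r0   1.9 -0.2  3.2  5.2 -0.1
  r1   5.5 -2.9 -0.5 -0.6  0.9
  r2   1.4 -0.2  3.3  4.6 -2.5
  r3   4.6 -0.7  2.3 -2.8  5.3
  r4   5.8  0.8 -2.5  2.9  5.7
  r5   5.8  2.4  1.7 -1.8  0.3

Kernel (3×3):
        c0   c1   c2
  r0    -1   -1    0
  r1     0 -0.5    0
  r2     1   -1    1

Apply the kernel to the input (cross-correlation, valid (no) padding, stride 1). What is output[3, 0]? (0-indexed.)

The receptive field on the input at this output position is [4.6 -0.7 2.3 / 5.8 0.8 -2.5 / 5.8 2.4 1.7]. Elementwise product with the kernel and sum: 4.6·-1 + -0.7·-1 + 0.8·-0.5 + 5.8·1 + 2.4·-1 + 1.7·1.

0.8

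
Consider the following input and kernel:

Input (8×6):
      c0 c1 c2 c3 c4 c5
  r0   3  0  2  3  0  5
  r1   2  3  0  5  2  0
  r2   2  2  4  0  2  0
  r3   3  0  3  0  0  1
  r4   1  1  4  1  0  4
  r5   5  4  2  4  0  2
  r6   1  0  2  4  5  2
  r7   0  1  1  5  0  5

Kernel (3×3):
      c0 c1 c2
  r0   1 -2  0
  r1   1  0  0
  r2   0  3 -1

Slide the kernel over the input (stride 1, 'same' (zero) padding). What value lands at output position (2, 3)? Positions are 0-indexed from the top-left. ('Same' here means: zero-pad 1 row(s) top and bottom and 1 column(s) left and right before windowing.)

The receptive field on the zero-padded input at this output position is [0 5 2 / 4 0 2 / 3 0 0]. Elementwise product with the kernel and sum: 0·1 + 5·-2 + 4·1 + 0·3 + 0·-1.

-6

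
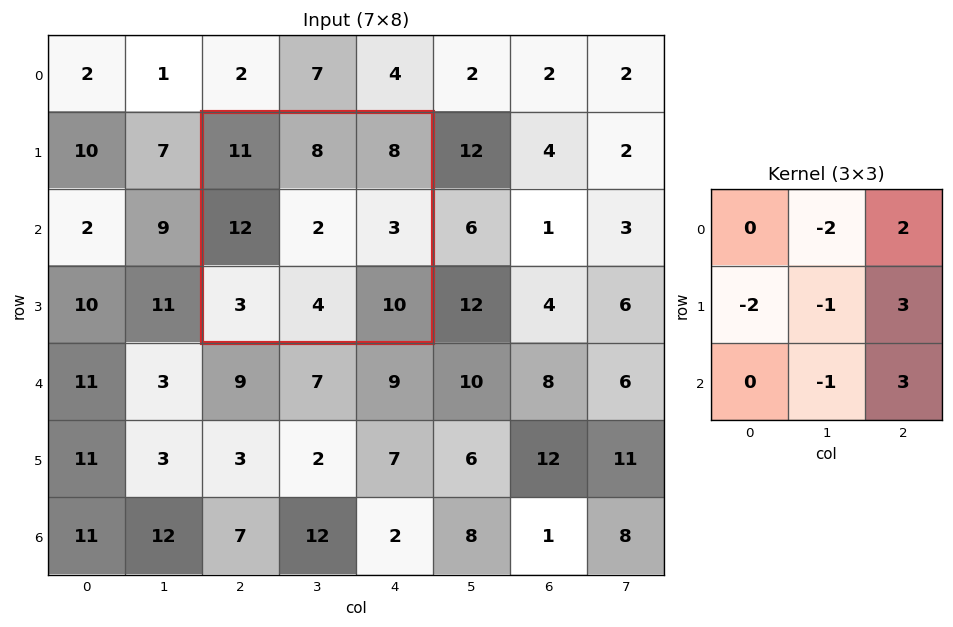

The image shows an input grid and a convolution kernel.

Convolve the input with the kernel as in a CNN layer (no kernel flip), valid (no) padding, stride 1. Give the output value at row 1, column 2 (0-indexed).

The receptive field on the input at this output position is [11 8 8 / 12 2 3 / 3 4 10]. Elementwise product with the kernel and sum: 8·-2 + 8·2 + 12·-2 + 2·-1 + 3·3 + 4·-1 + 10·3.

9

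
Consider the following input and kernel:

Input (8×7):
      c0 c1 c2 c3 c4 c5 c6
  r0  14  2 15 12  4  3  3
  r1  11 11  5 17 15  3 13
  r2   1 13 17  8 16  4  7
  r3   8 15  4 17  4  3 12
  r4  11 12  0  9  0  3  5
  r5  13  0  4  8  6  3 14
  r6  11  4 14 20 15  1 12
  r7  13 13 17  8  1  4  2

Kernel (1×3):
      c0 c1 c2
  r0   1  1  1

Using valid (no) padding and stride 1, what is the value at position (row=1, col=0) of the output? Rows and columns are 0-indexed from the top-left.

27

The receptive field on the input at this output position is [11 11 5]. Elementwise product with the kernel and sum: 11·1 + 11·1 + 5·1.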